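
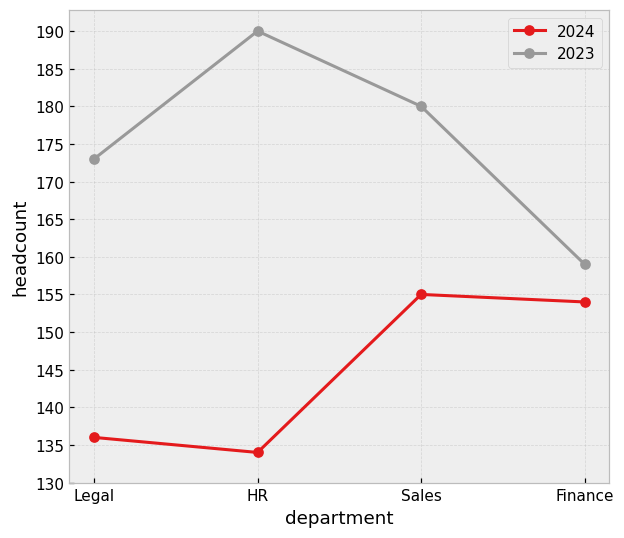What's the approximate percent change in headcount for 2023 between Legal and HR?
≈ +8.6%

Legal ≈ 175, HR ≈ 190; (190 − 175) / 175 ≈ +8.6%.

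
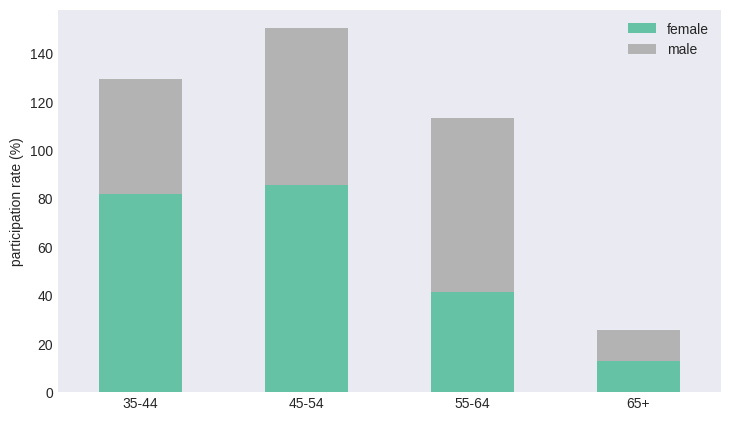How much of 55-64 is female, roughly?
≈ 40

female top ≈ 40, bottom ≈ 0; segment ≈ 40.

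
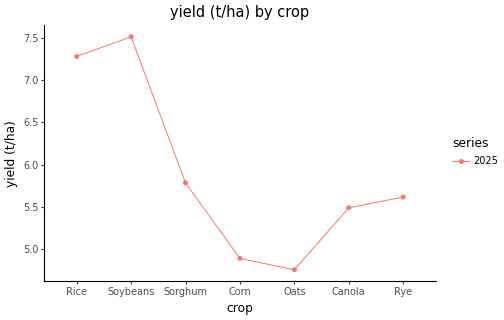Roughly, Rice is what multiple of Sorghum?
Rice ≈ 7.5, Sorghum ≈ 6.0; 7.5/6.0 ≈ 1.25.

≈ 1.25×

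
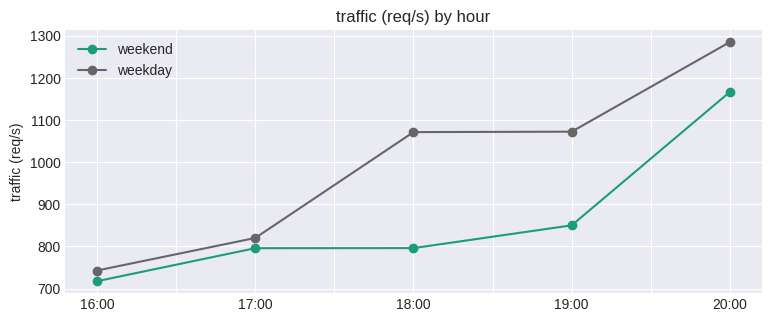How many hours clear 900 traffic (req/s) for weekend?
Above 900: 20:00.

1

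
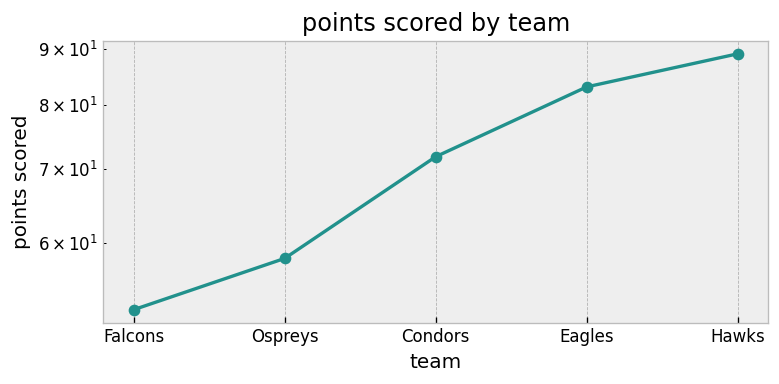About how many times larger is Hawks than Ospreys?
≈ 1.5×

Hawks ≈ 90, Ospreys ≈ 60; 90/60 ≈ 1.5.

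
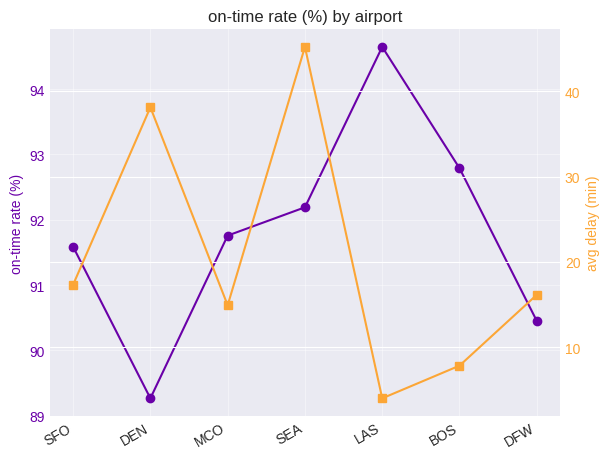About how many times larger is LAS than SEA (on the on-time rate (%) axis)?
LAS ≈ 94.5, SEA ≈ 92.0; 94.5/92.0 ≈ 1.03.

≈ 1.03×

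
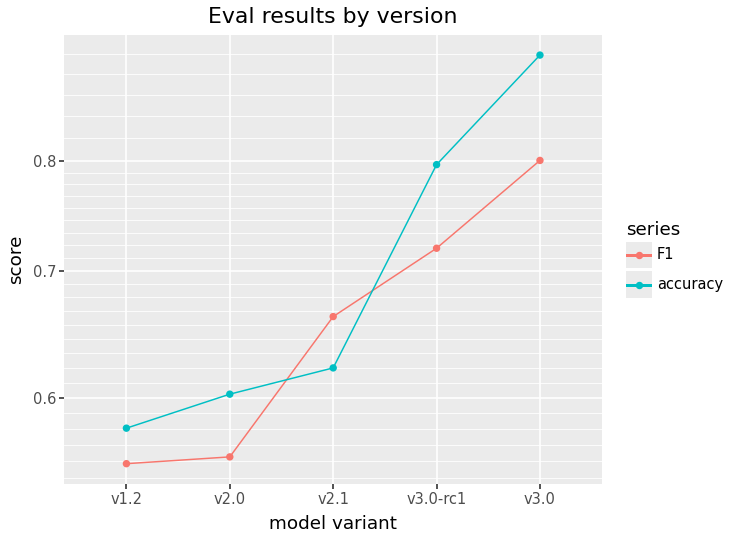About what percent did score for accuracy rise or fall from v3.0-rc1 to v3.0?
v3.0-rc1 ≈ 0.80, v3.0 ≈ 0.90; (0.90 − 0.80) / 0.80 ≈ +12.5%.

≈ +12.5%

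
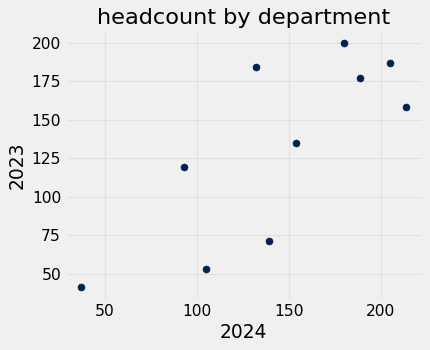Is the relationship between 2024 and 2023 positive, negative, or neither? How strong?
positive, strong

Points are positively correlated; strong (|r| ≈ 0.8).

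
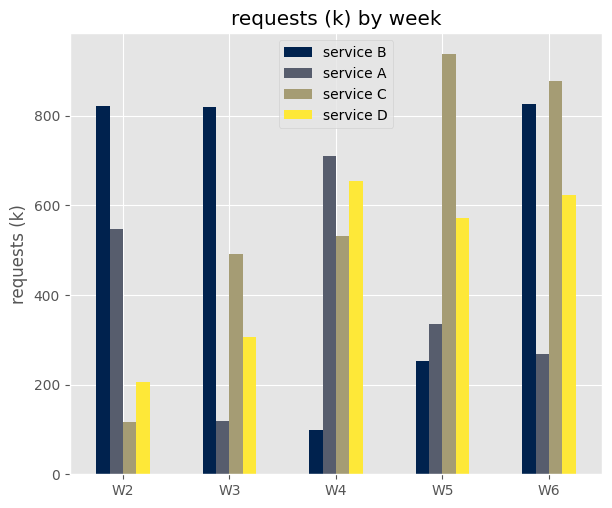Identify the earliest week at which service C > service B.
W3: service C ≈ 500 vs service B ≈ 800 (not yet); W4: service C ≈ 500 vs service B ≈ 100 (first crossover).

W4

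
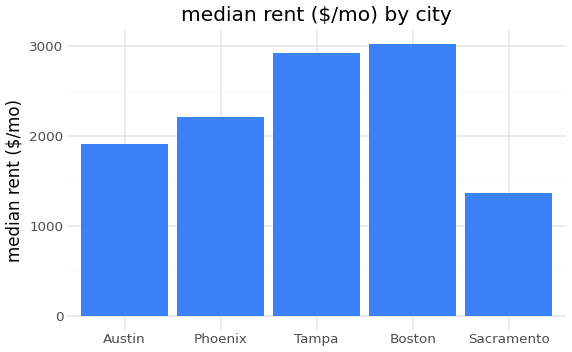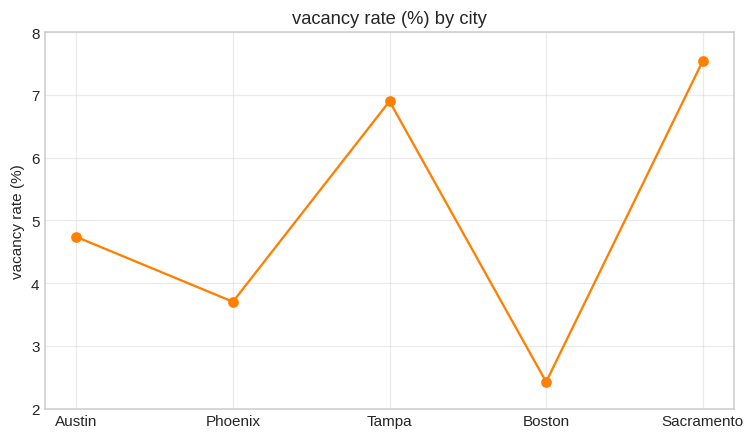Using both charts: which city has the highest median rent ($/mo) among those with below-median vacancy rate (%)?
Chart 2 median vacancy rate (%) ≈ 5; below-median cities: Phoenix, Boston. Among those, Boston has the highest median rent ($/mo) (≈ 3000).

Boston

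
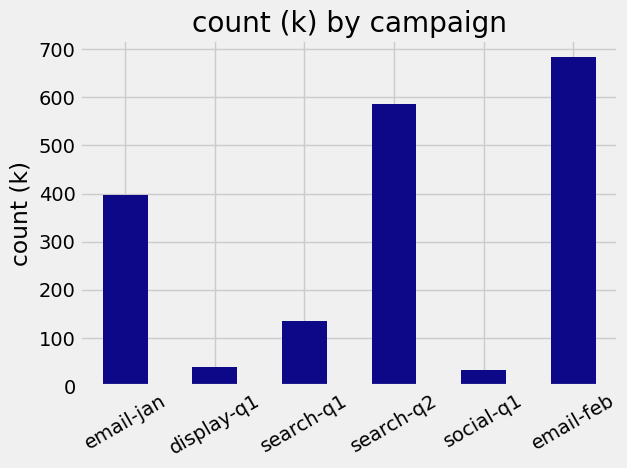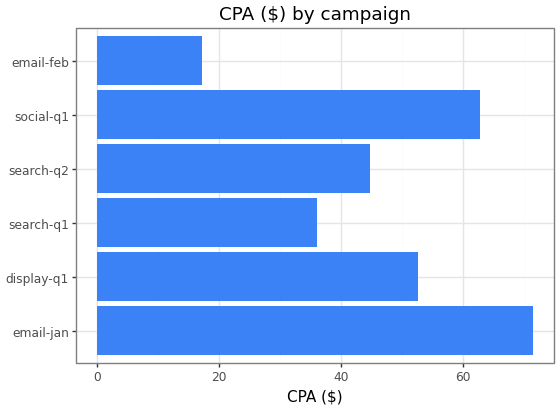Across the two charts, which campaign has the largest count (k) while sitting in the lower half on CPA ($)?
Chart 2 median CPA ($) ≈ 50; below-median campaigns: search-q1, search-q2, email-feb. Among those, email-feb has the highest count (k) (≈ 700).

email-feb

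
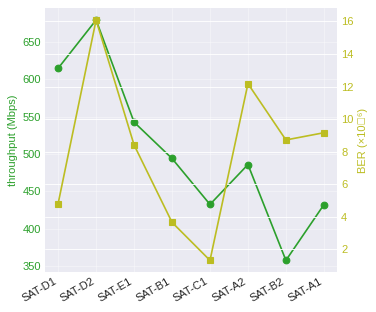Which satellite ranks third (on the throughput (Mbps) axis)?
Top 4 (on the throughput (Mbps) axis): SAT-D2 ≈ 700, SAT-D1 ≈ 600, SAT-E1 ≈ 550, SAT-B1 ≈ 500.

SAT-E1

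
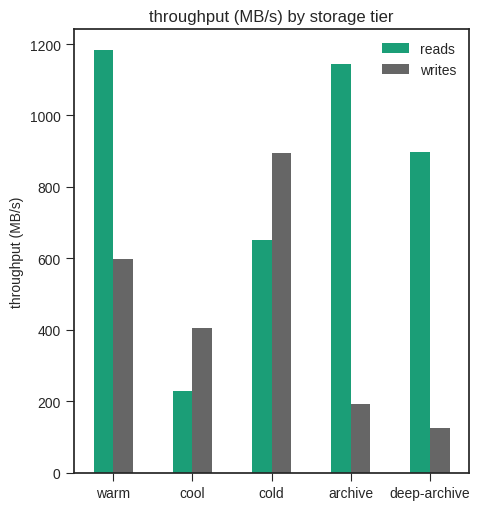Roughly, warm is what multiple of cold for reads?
warm ≈ 1200, cold ≈ 700; 1200/700 ≈ 1.71.

≈ 1.71×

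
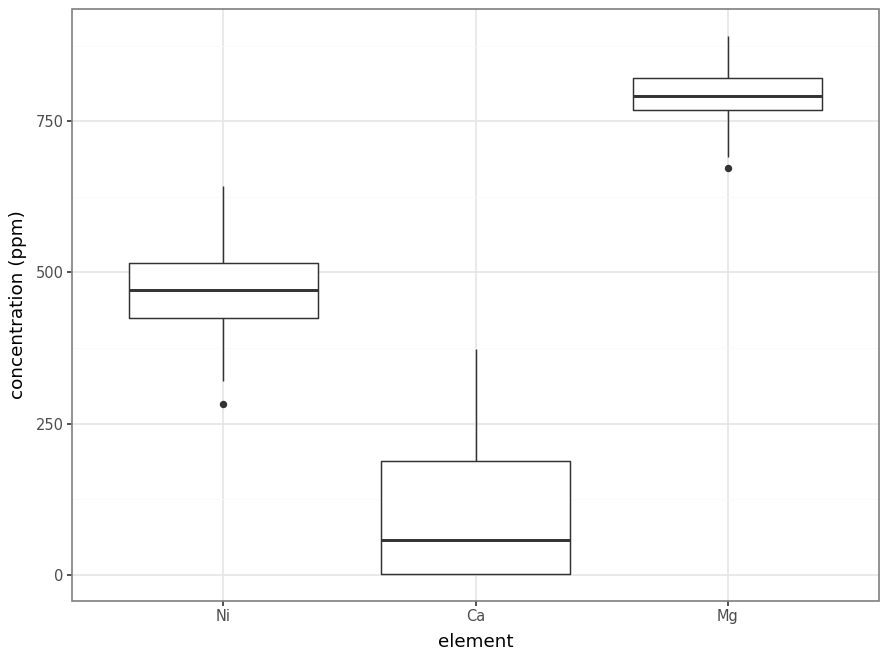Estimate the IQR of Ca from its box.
≈ 200

Q3 ≈ 200, Q1 ≈ 0; IQR ≈ 200.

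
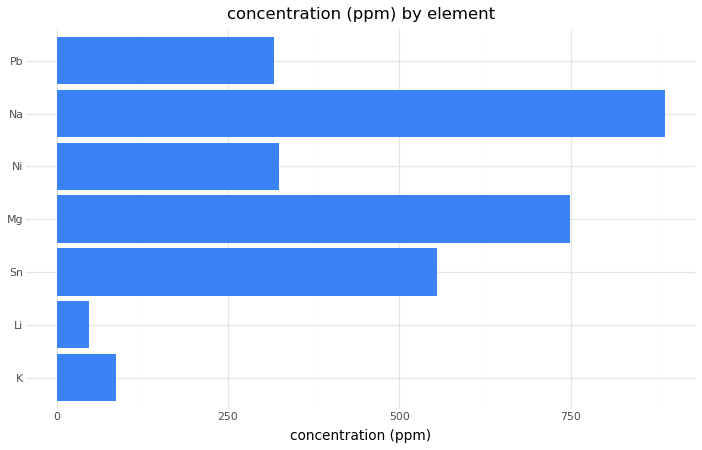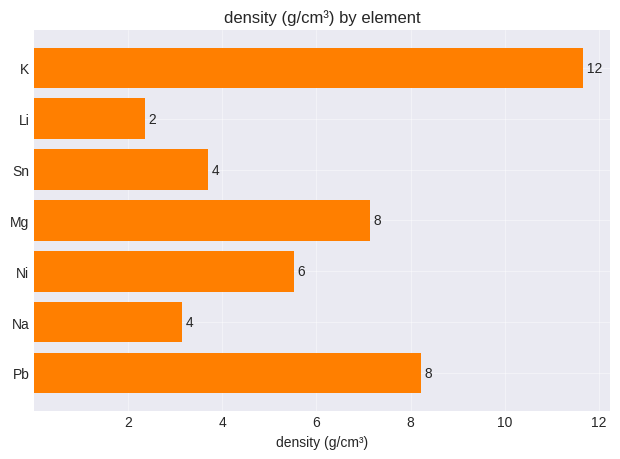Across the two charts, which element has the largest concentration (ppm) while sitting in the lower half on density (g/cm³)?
Chart 2 median density (g/cm³) ≈ 6; below-median elements: Li, Sn, Na. Among those, Na has the highest concentration (ppm) (≈ 900).

Na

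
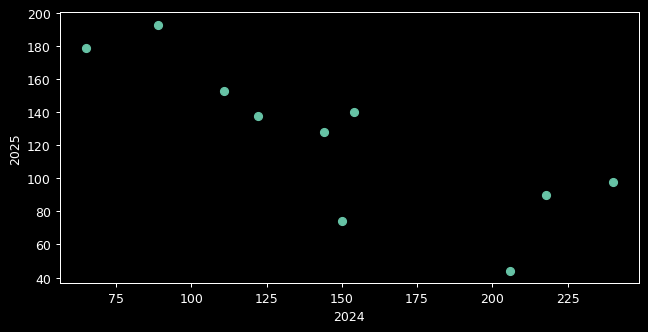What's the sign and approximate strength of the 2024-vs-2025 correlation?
Points are negatively correlated; strong (|r| ≈ 0.8).

negative, strong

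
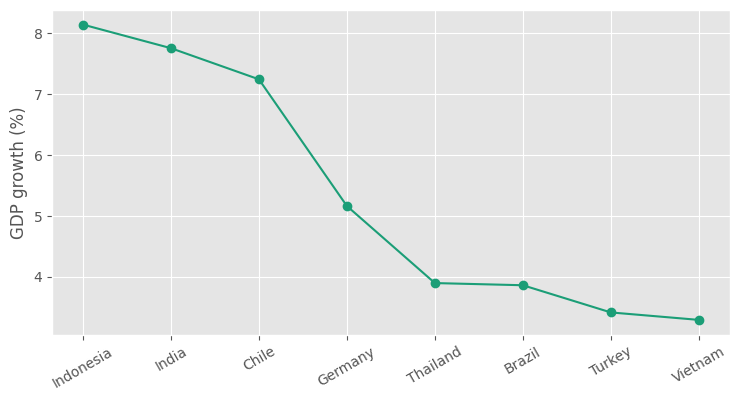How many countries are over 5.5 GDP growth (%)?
Above 5.5: Indonesia, India, Chile.

3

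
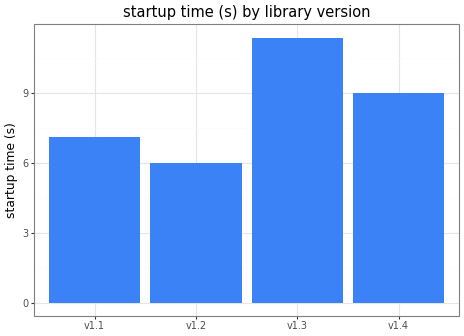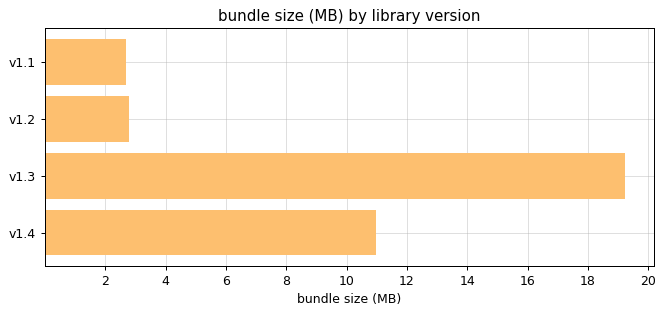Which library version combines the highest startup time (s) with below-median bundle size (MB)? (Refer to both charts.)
Chart 2 median bundle size (MB) ≈ 6; below-median library versions: v1.1, v1.2. Among those, v1.1 has the highest startup time (s) (≈ 8).

v1.1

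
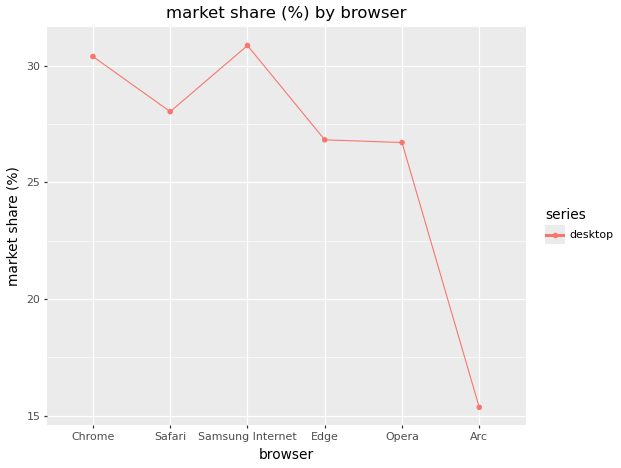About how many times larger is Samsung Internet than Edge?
Samsung Internet ≈ 30, Edge ≈ 26; 30/26 ≈ 1.15.

≈ 1.15×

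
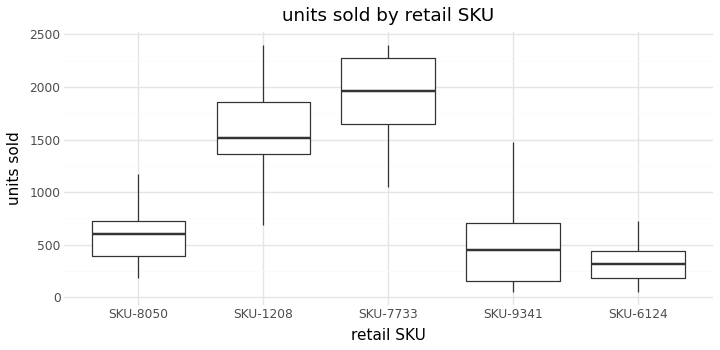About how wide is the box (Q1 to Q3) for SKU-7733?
≈ 600

Q3 ≈ 2200, Q1 ≈ 1600; IQR ≈ 600.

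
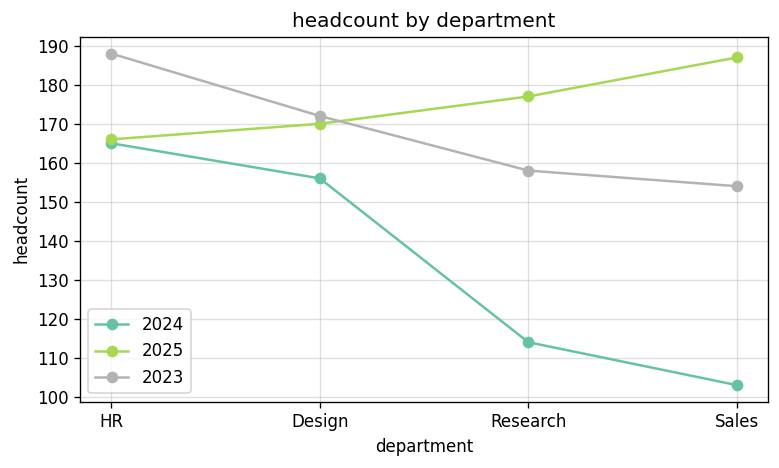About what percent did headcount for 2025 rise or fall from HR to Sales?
HR ≈ 170, Sales ≈ 190; (190 − 170) / 170 ≈ +11.8%.

≈ +11.8%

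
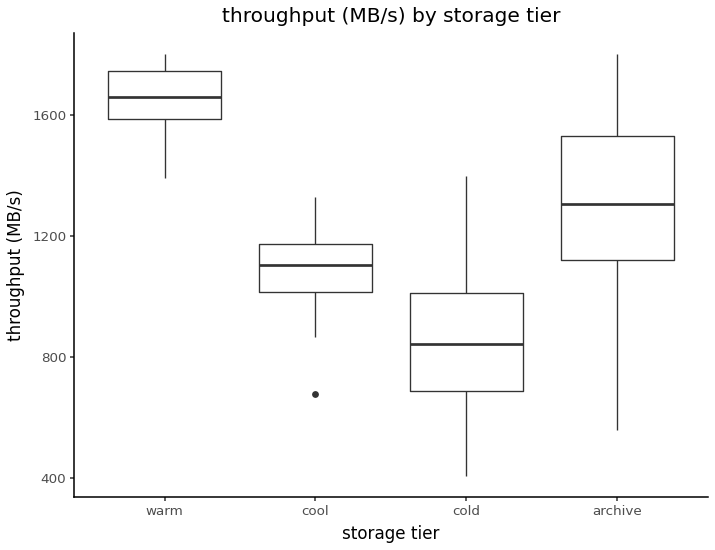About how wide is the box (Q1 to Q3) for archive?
Q3 ≈ 1500, Q1 ≈ 1100; IQR ≈ 400.

≈ 400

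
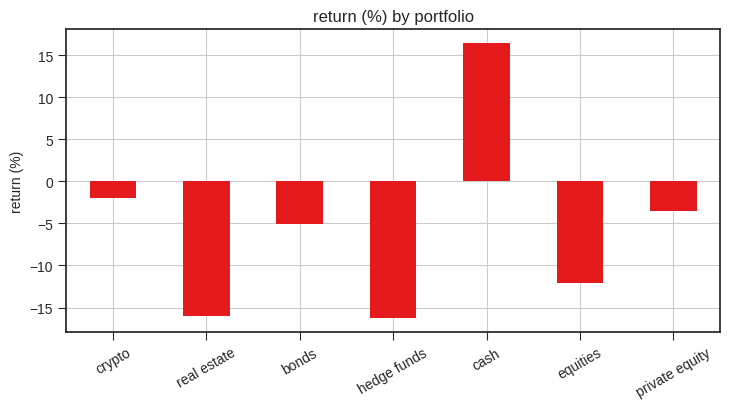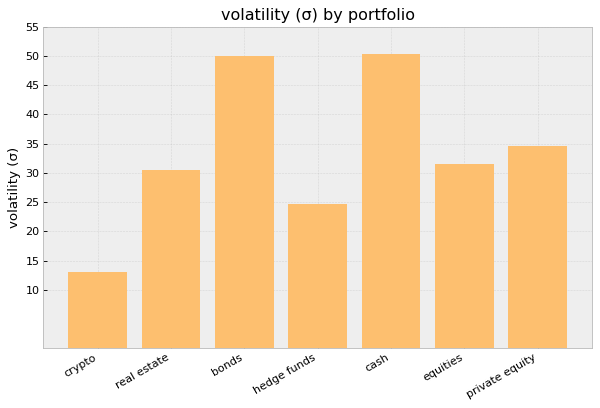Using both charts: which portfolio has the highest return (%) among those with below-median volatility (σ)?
crypto

Chart 2 median volatility (σ) ≈ 30; below-median portfolios: crypto, real estate, hedge funds. Among those, crypto has the highest return (%) (≈ -2).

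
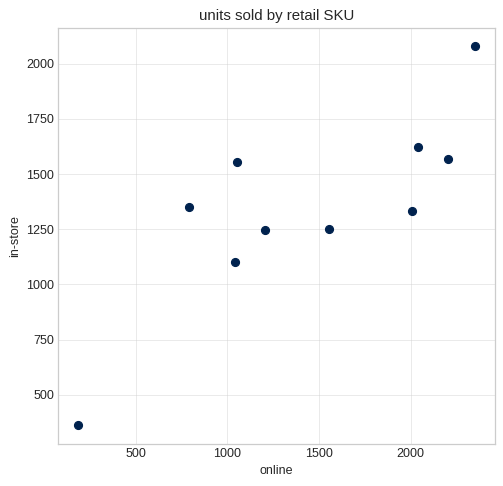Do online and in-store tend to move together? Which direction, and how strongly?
Points are positively correlated; strong (|r| ≈ 0.8).

positive, strong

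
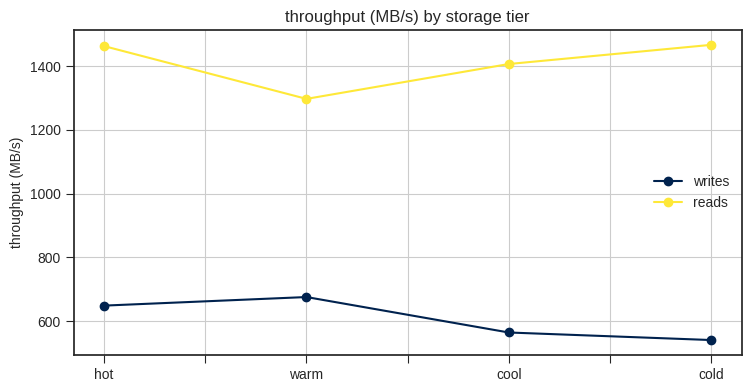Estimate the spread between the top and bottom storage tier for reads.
≈ 200

Max cold ≈ 1500, min warm ≈ 1300; range ≈ 200.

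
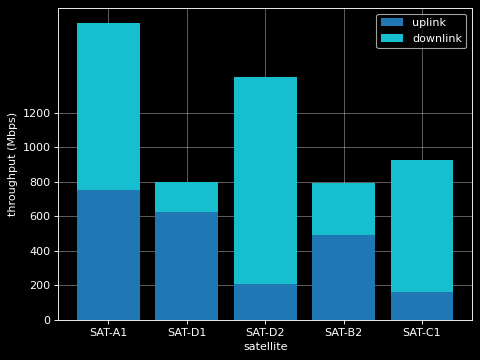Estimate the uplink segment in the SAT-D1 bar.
≈ 600

uplink top ≈ 600, bottom ≈ 0; segment ≈ 600.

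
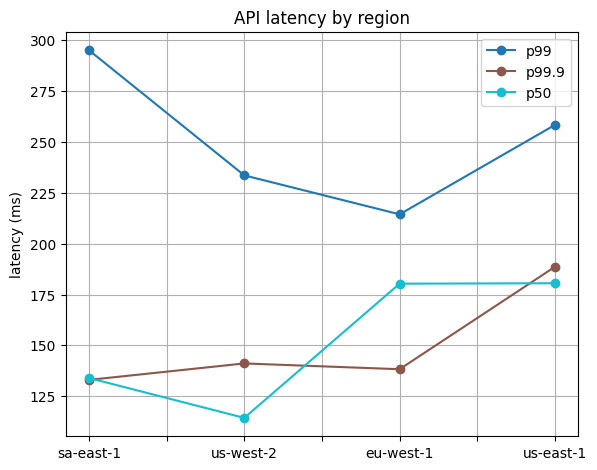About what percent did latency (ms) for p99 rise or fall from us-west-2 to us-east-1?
us-west-2 ≈ 240, us-east-1 ≈ 260; (260 − 240) / 240 ≈ +8.3%.

≈ +8.3%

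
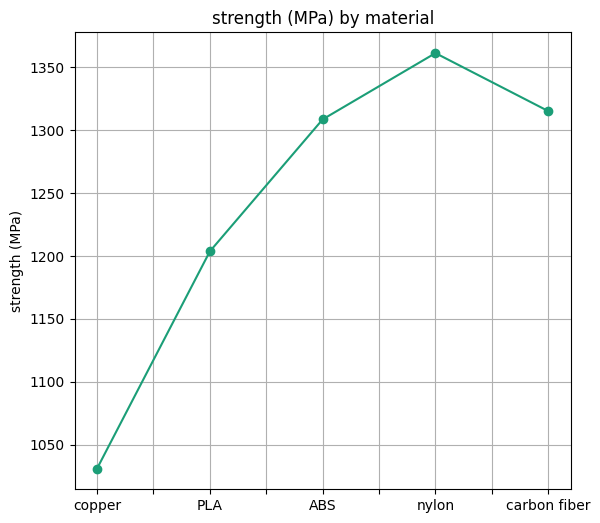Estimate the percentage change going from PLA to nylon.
PLA ≈ 1200, nylon ≈ 1350; (1350 − 1200) / 1200 ≈ +12.5%.

≈ +12.5%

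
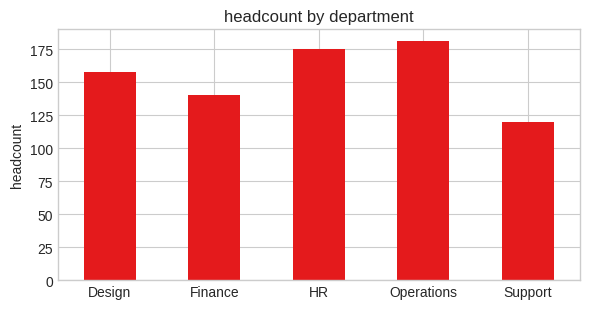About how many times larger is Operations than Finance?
Operations ≈ 180, Finance ≈ 140; 180/140 ≈ 1.29.

≈ 1.29×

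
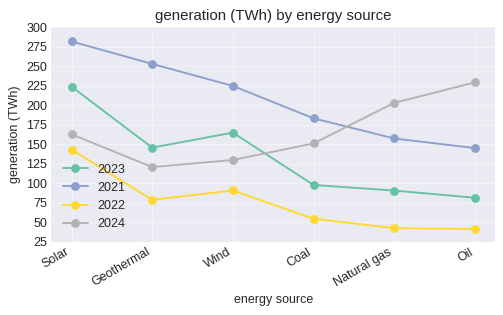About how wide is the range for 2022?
≈ 100

Max Solar ≈ 150, min Oil ≈ 50; range ≈ 100.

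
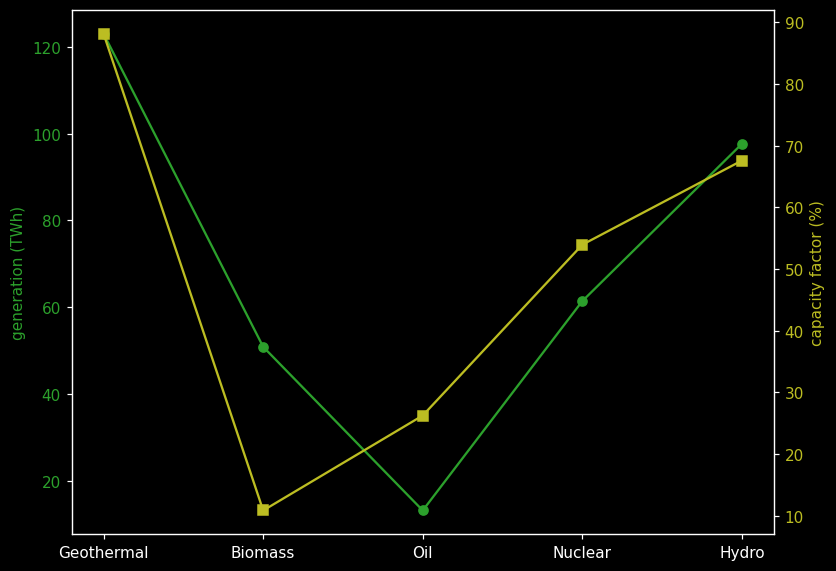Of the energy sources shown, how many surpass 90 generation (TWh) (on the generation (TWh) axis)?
Above 90: Geothermal, Hydro.

2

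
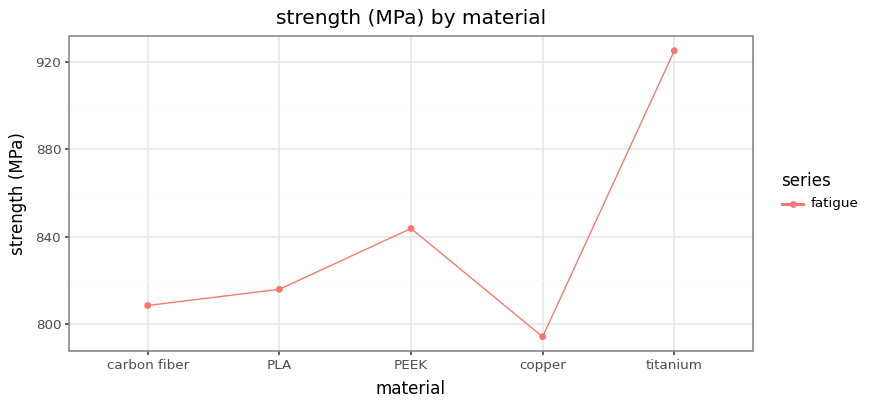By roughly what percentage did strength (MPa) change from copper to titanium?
copper ≈ 800, titanium ≈ 920; (920 − 800) / 800 ≈ +15%.

≈ +15%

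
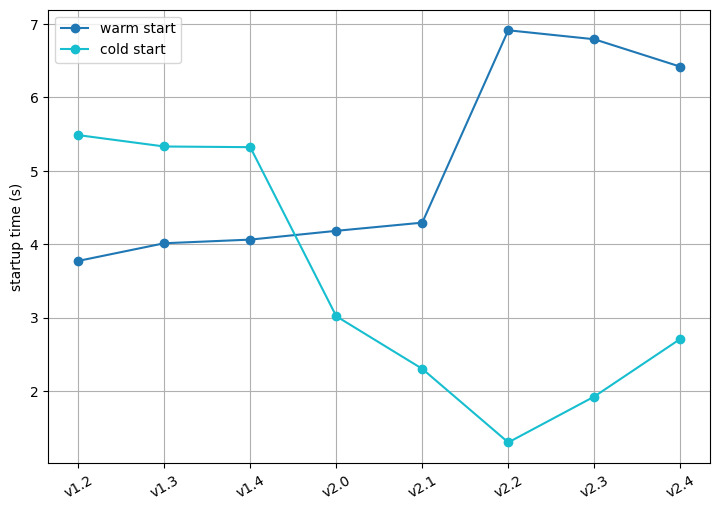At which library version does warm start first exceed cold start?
v2.0

v1.4: warm start ≈ 4.0 vs cold start ≈ 5.5 (not yet); v2.0: warm start ≈ 4.0 vs cold start ≈ 3.0 (first crossover).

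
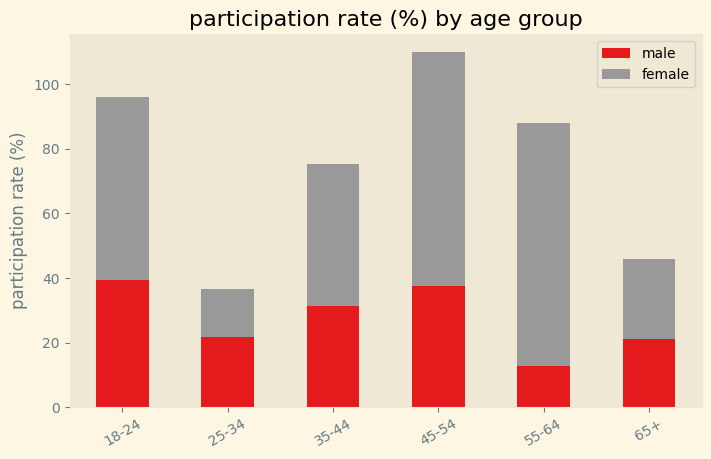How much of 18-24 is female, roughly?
≈ 60

female top ≈ 100, bottom ≈ 40; segment ≈ 60.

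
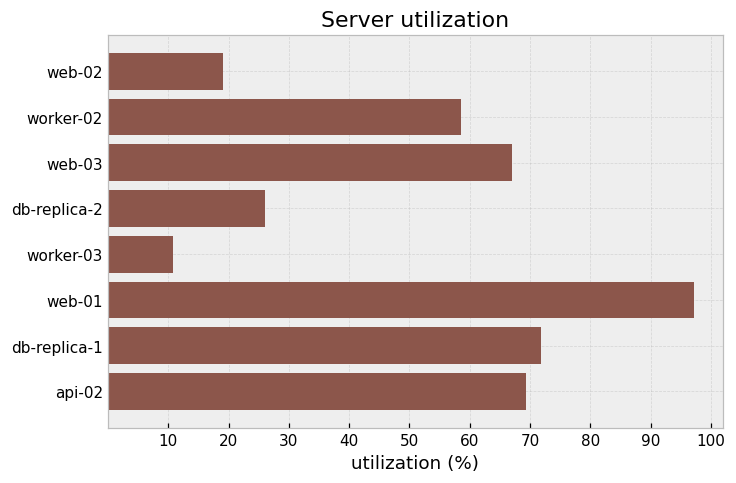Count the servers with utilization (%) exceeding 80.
Above 80: web-01.

1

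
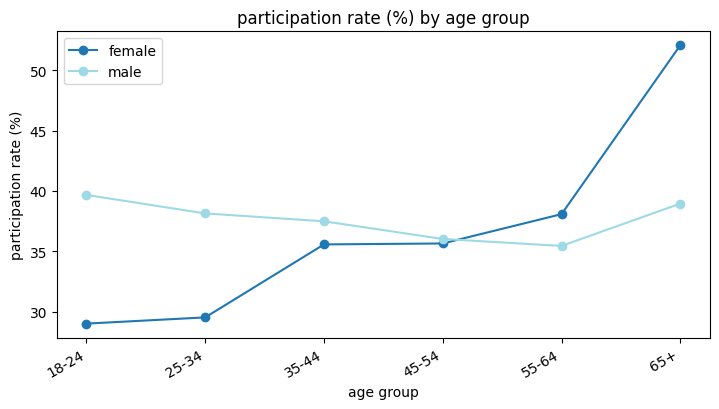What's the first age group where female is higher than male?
55-64

45-54: female ≈ 36 vs male ≈ 36 (not yet); 55-64: female ≈ 38 vs male ≈ 36 (first crossover).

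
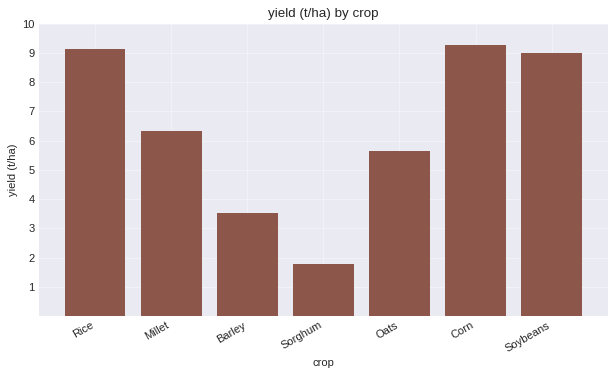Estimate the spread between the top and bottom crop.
Max Corn ≈ 9, min Sorghum ≈ 2; range ≈ 7.

≈ 7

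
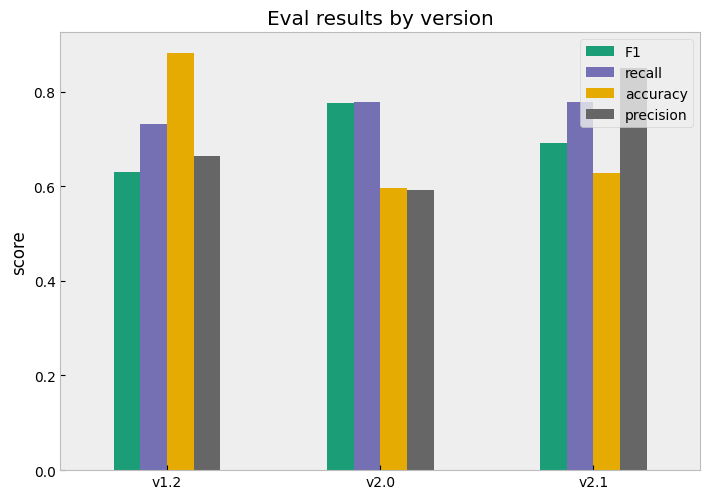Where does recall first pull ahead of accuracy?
v2.0

v1.2: recall ≈ 0.7 vs accuracy ≈ 0.9 (not yet); v2.0: recall ≈ 0.8 vs accuracy ≈ 0.6 (first crossover).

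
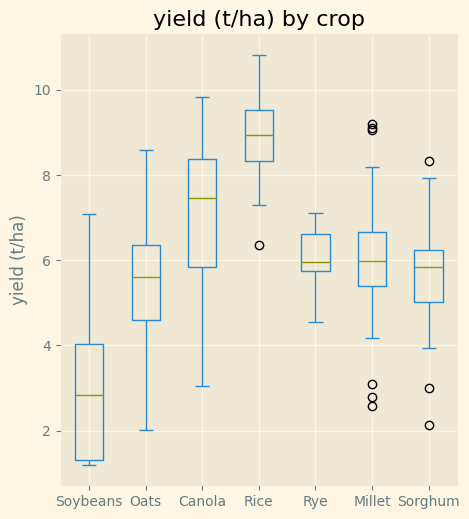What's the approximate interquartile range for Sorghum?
≈ 1

Q3 ≈ 6, Q1 ≈ 5; IQR ≈ 1.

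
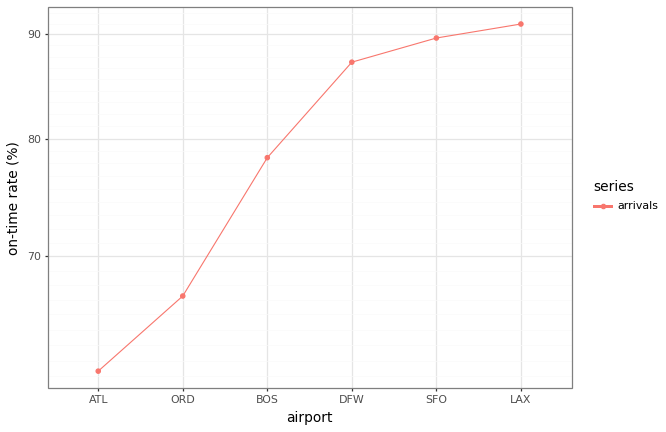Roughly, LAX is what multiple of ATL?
LAX ≈ 90, ATL ≈ 60; 90/60 ≈ 1.5.

≈ 1.5×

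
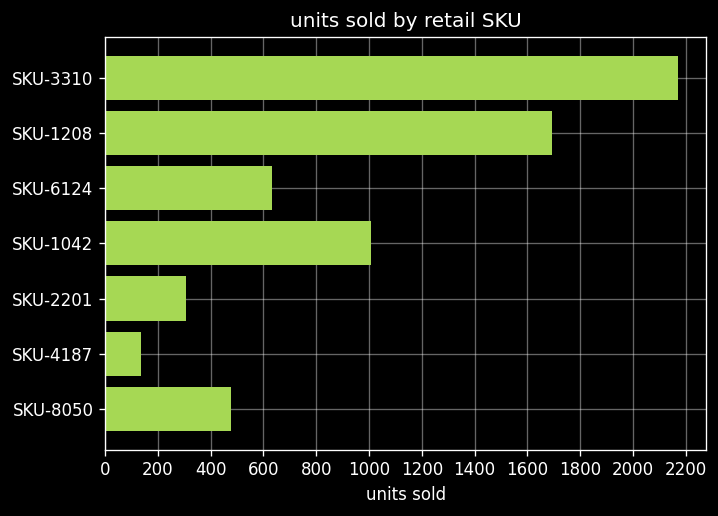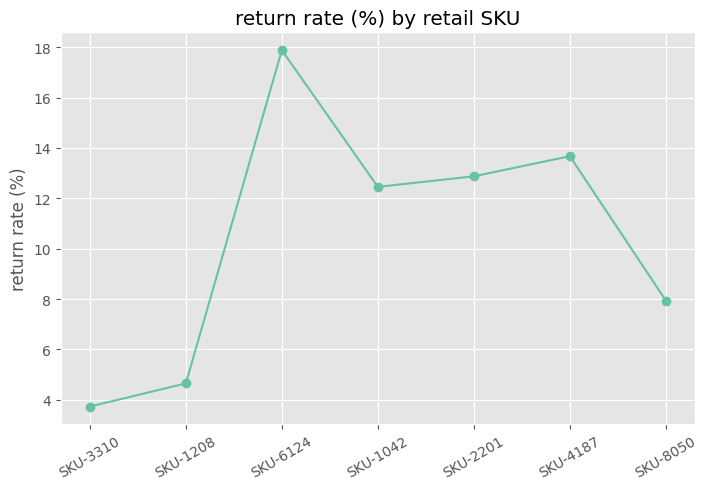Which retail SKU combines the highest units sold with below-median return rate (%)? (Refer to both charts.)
SKU-3310

Chart 2 median return rate (%) ≈ 12; below-median retail SKUs: SKU-3310, SKU-1208, SKU-8050. Among those, SKU-3310 has the highest units sold (≈ 2200).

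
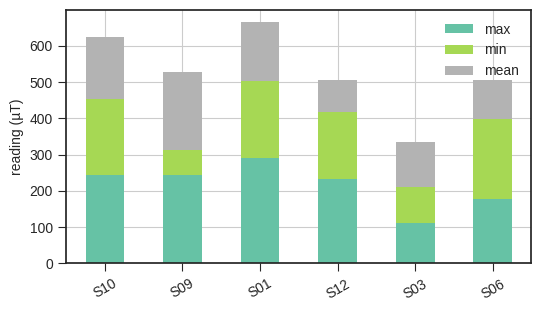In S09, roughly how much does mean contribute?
≈ 200

mean top ≈ 500, bottom ≈ 300; segment ≈ 200.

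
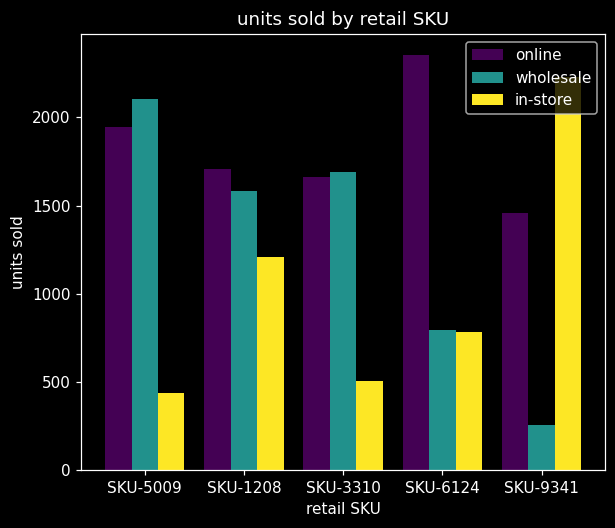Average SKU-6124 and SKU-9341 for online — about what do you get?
(2400 + 1400) / 2 ≈ 1900.

≈ 1900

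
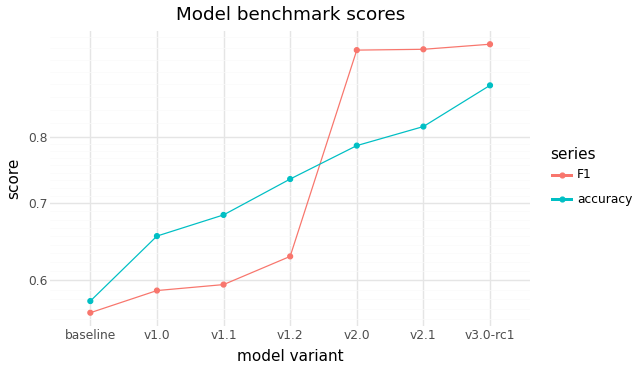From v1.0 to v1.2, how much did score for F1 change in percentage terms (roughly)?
≈ +8.3%

v1.0 ≈ 0.60, v1.2 ≈ 0.65; (0.65 − 0.60) / 0.60 ≈ +8.3%.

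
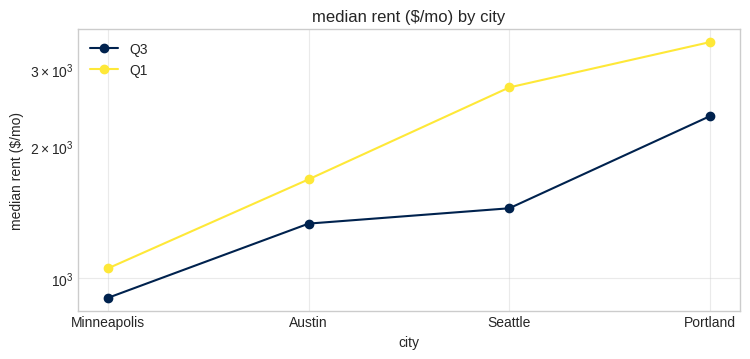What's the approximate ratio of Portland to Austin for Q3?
Portland ≈ 2500, Austin ≈ 1500; 2500/1500 ≈ 1.67.

≈ 1.67×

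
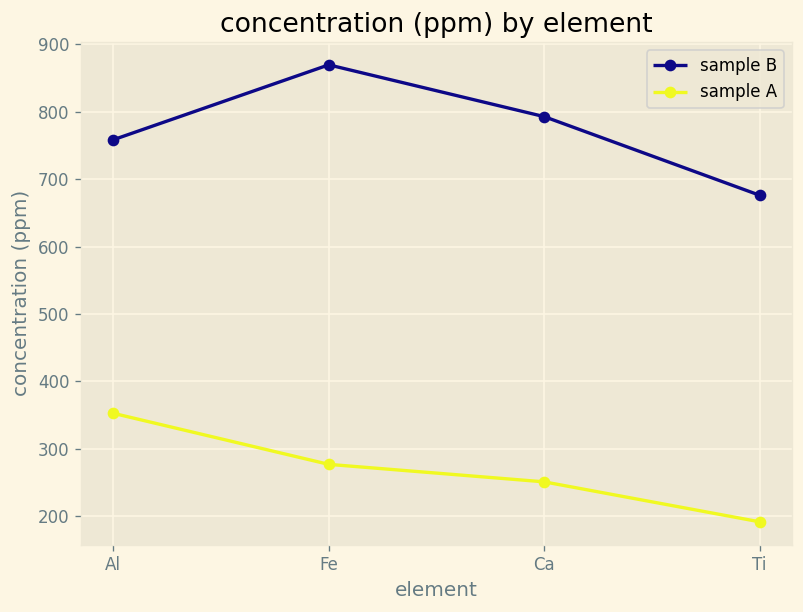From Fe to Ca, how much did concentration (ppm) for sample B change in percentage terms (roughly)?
≈ -11.1%

Fe ≈ 900, Ca ≈ 800; (800 − 900) / 900 ≈ -11.1%.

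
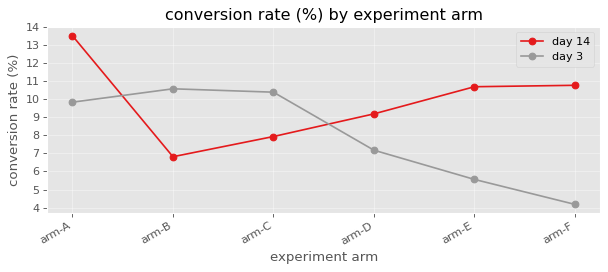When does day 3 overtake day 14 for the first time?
arm-A: day 3 ≈ 10 vs day 14 ≈ 13 (not yet); arm-B: day 3 ≈ 11 vs day 14 ≈ 7 (first crossover).

arm-B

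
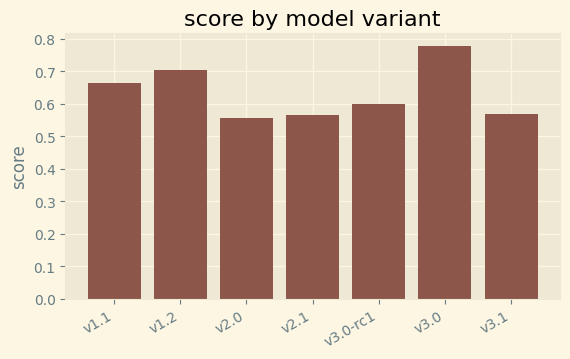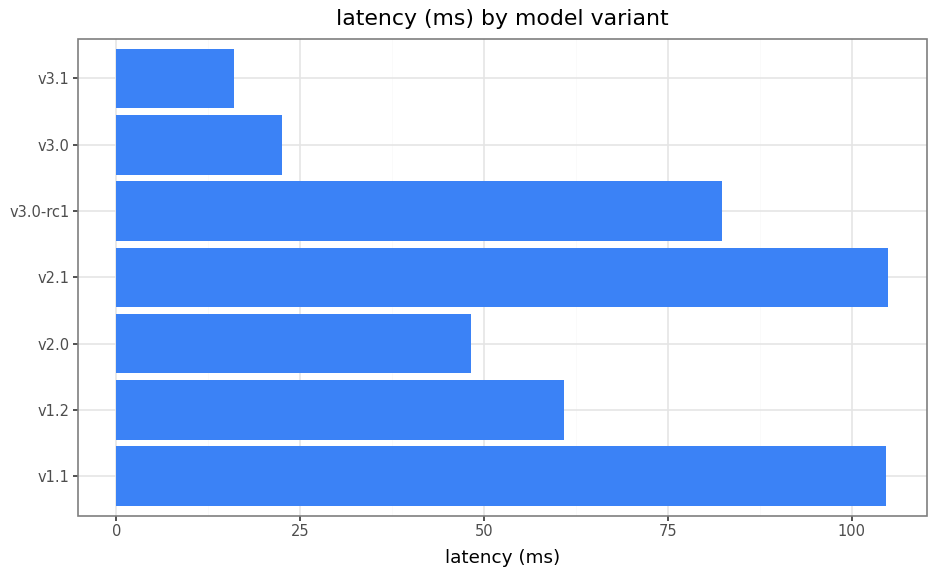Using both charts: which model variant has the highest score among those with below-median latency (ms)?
v3.0

Chart 2 median latency (ms) ≈ 60; below-median model variants: v2.0, v3.0, v3.1. Among those, v3.0 has the highest score (≈ 0.8).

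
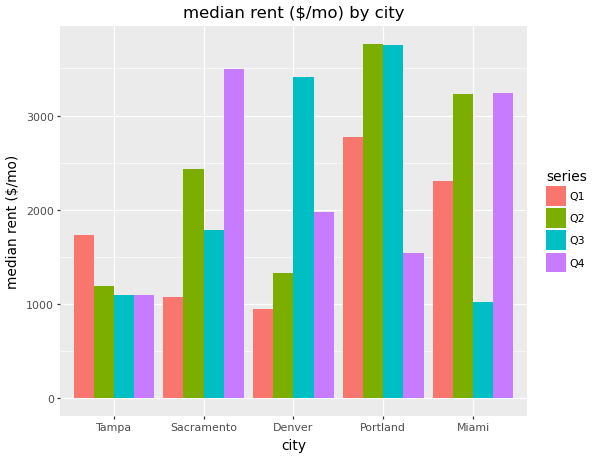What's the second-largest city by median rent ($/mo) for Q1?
Top 3 for Q1: Portland ≈ 3000, Miami ≈ 2500, Tampa ≈ 1500.

Miami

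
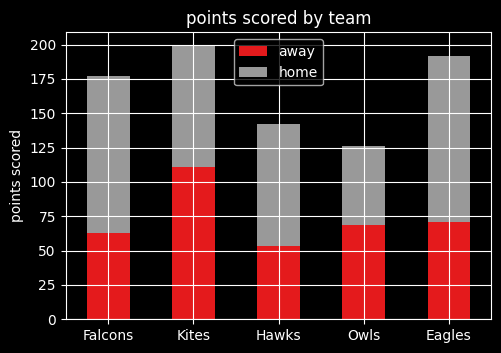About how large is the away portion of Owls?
≈ 60

away top ≈ 60, bottom ≈ 0; segment ≈ 60.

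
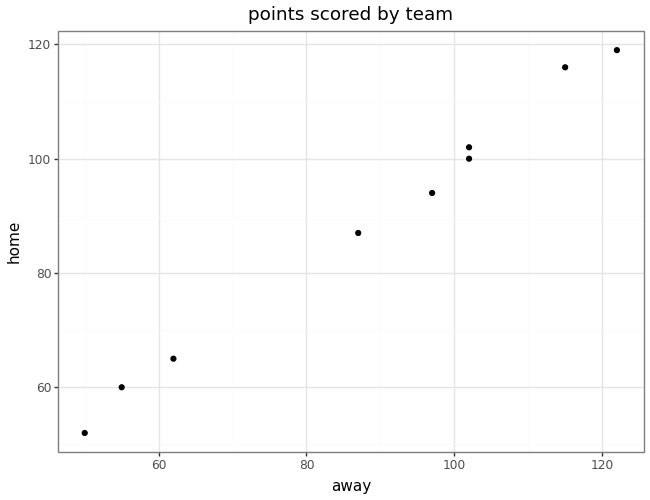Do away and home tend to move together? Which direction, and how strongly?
positive, strong

Points are positively correlated; strong (|r| ≈ 1.0).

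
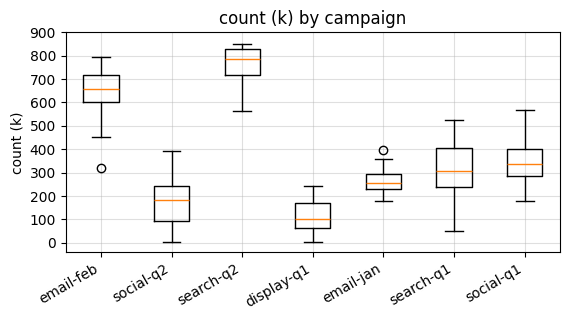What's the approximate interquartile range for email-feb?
Q3 ≈ 700, Q1 ≈ 600; IQR ≈ 100.

≈ 100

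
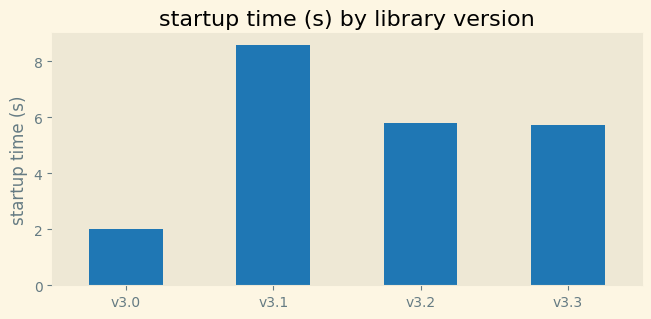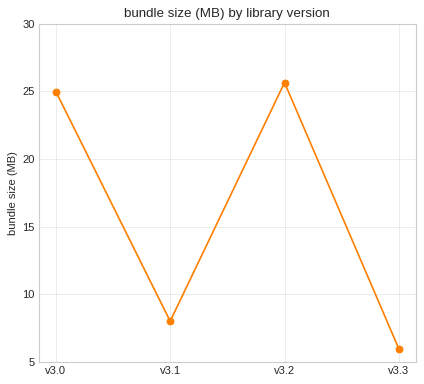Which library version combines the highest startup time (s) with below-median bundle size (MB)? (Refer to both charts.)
v3.1

Chart 2 median bundle size (MB) ≈ 15; below-median library versions: v3.1, v3.3. Among those, v3.1 has the highest startup time (s) (≈ 9).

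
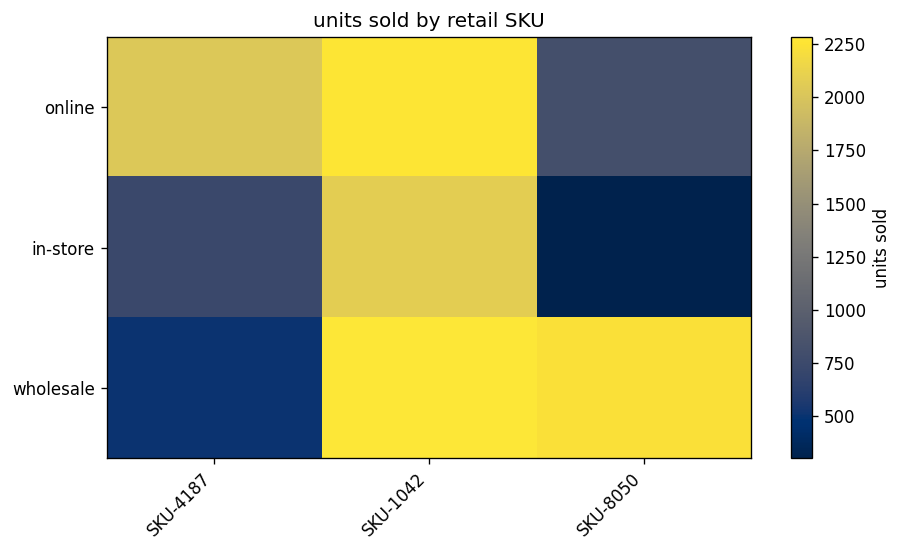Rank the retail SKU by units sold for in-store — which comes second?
Top 3 for in-store: SKU-1042 ≈ 2000, SKU-4187 ≈ 800, SKU-8050 ≈ 400.

SKU-4187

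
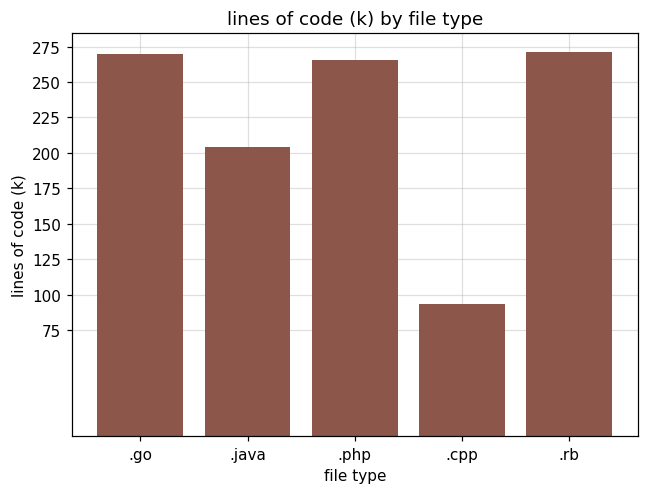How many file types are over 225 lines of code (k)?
Above 225: .go, .php, .rb.

3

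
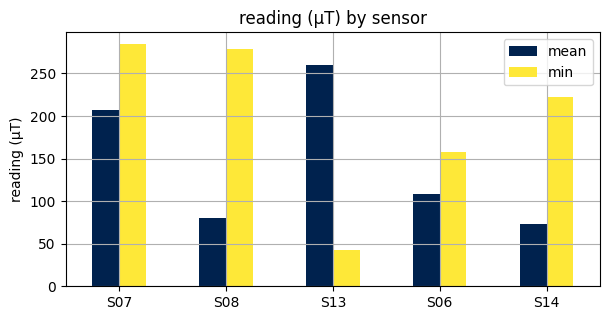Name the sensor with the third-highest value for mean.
S06

Top 4 for mean: S13 ≈ 250, S07 ≈ 200, S06 ≈ 100, S08 ≈ 75.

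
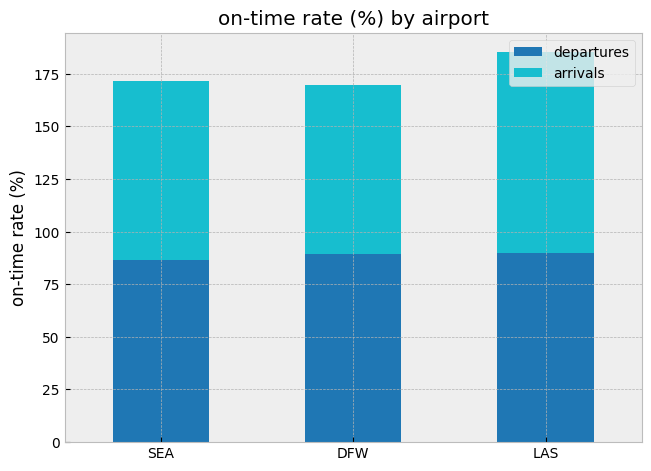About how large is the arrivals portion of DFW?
≈ 80

arrivals top ≈ 160, bottom ≈ 80; segment ≈ 80.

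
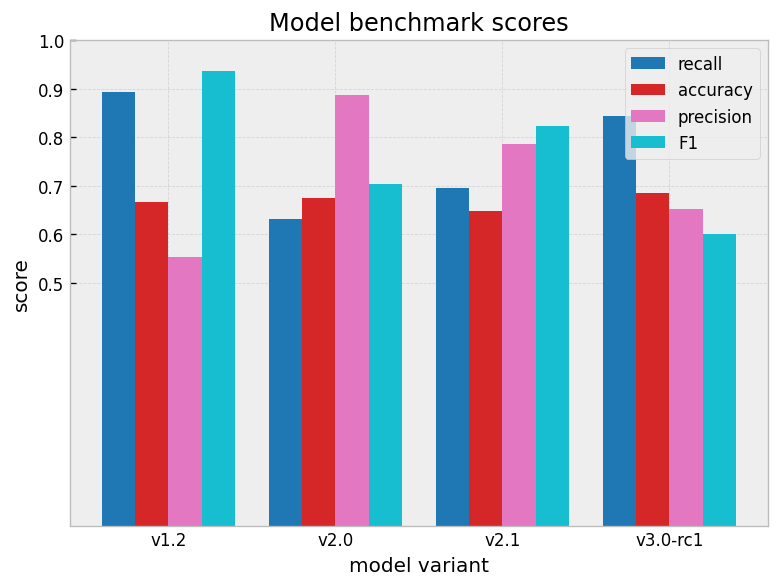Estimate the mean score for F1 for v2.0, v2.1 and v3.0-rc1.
(0.7 + 0.8 + 0.6) / 3 ≈ 0.7.

≈ 0.7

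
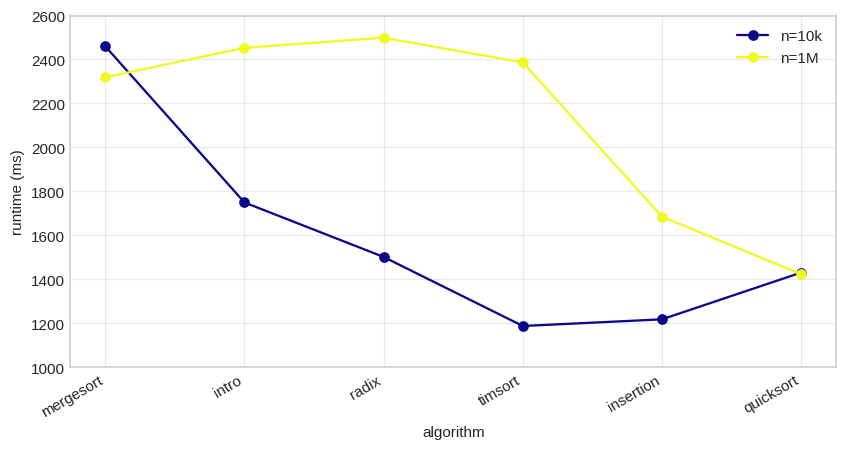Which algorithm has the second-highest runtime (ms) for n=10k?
intro

Top 3 for n=10k: mergesort ≈ 2400, intro ≈ 1800, radix ≈ 1600.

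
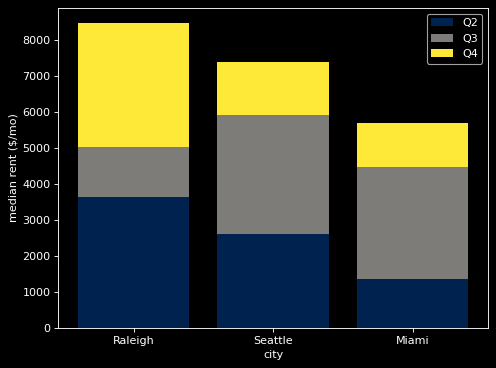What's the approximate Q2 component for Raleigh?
≈ 4000

Q2 top ≈ 4000, bottom ≈ 0; segment ≈ 4000.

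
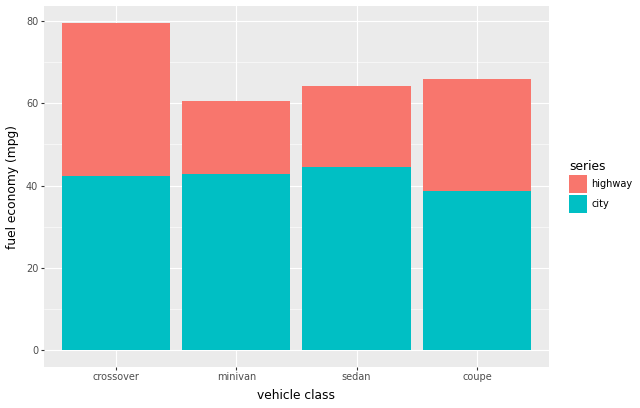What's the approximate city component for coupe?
≈ 40

city top ≈ 40, bottom ≈ 0; segment ≈ 40.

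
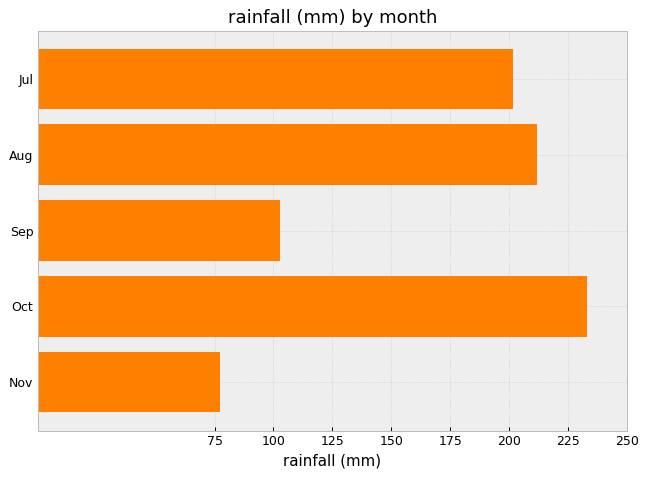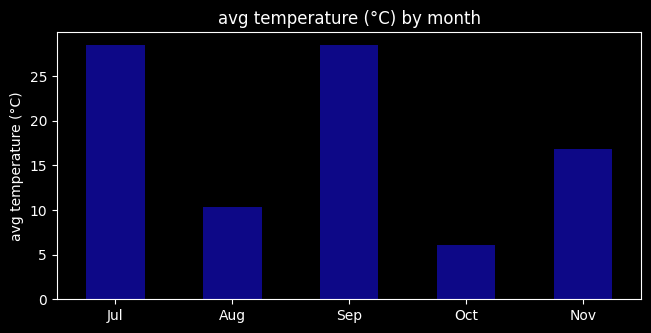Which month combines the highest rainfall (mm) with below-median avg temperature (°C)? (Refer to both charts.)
Chart 2 median avg temperature (°C) ≈ 15; below-median months: Aug, Oct. Among those, Oct has the highest rainfall (mm) (≈ 225).

Oct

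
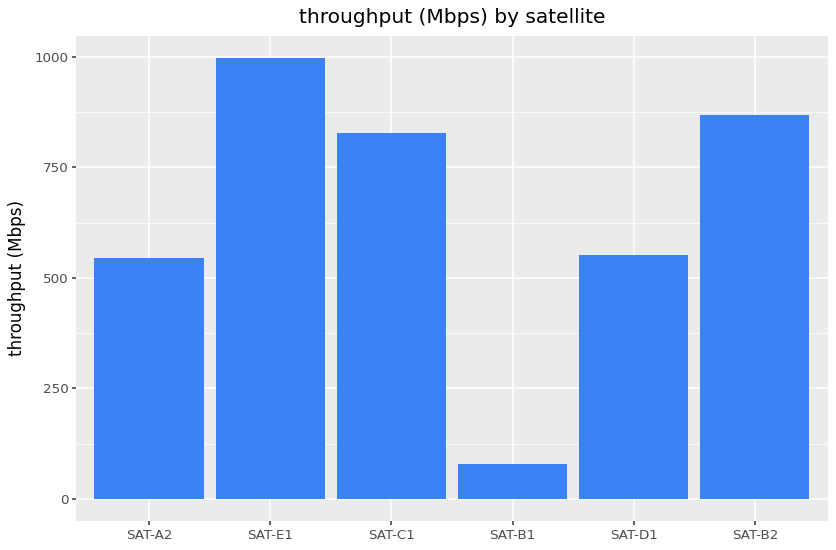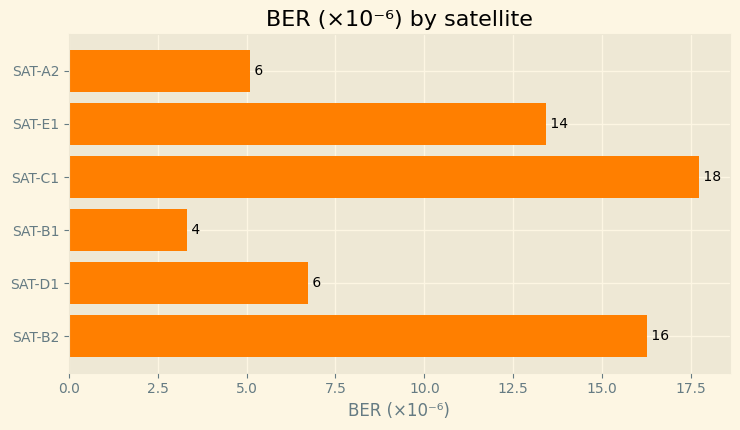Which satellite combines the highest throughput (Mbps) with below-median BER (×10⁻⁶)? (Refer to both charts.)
SAT-D1

Chart 2 median BER (×10⁻⁶) ≈ 10; below-median satellites: SAT-A2, SAT-B1, SAT-D1. Among those, SAT-D1 has the highest throughput (Mbps) (≈ 600).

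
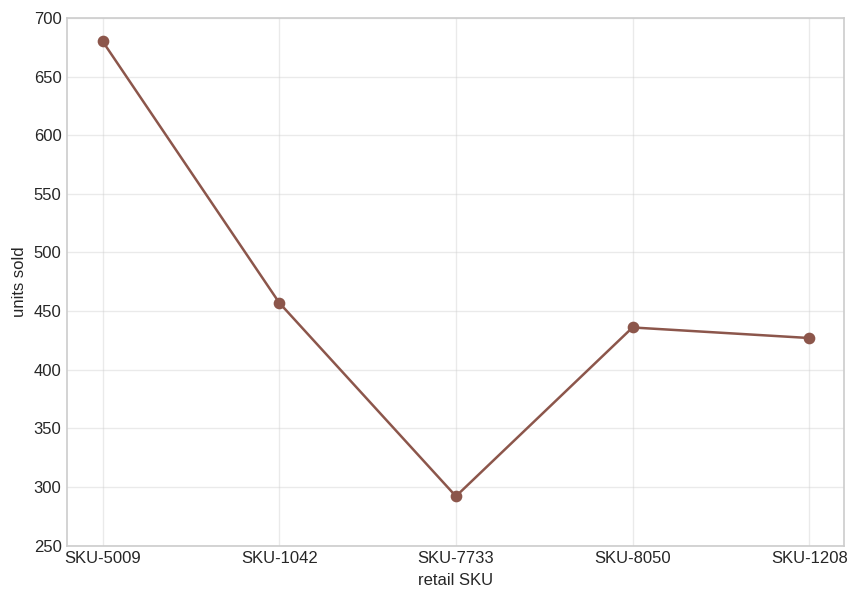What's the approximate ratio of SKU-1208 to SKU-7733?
SKU-1208 ≈ 450, SKU-7733 ≈ 300; 450/300 ≈ 1.5.

≈ 1.5×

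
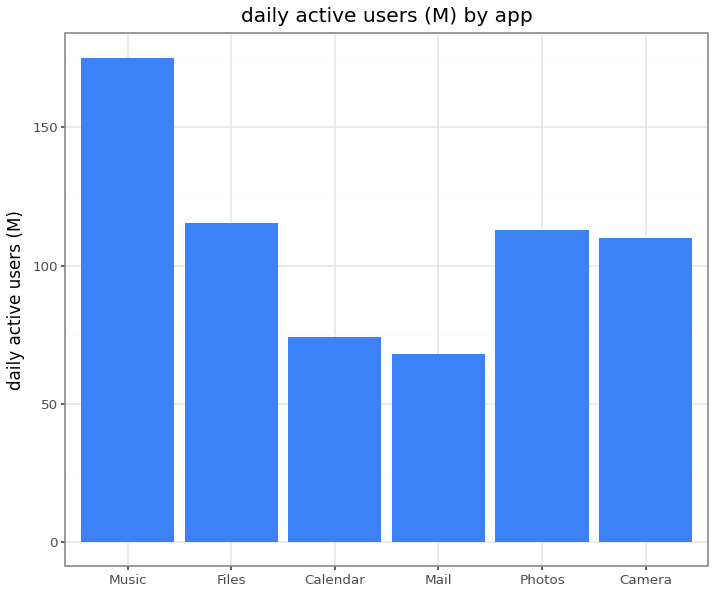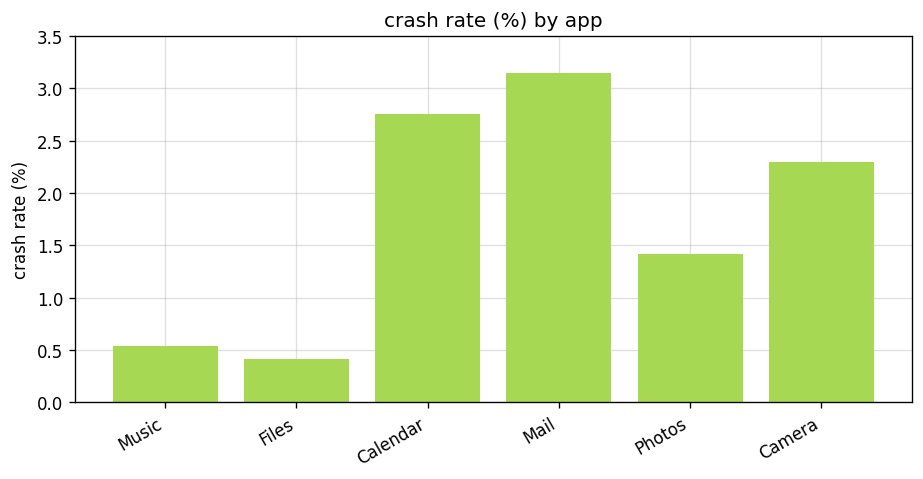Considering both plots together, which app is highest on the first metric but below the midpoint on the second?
Music

Chart 2 median crash rate (%) ≈ 2; below-median apps: Music, Files, Photos. Among those, Music has the highest daily active users (M) (≈ 180).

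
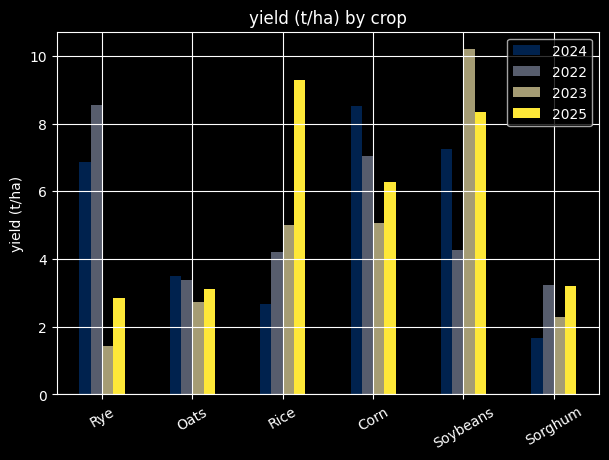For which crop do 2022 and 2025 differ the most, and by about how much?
Rye, ≈ 6 t/ha

Rye: 2022 ≈ 9, 2025 ≈ 3 → gap ≈ 6. Next-largest (Rice) is only ≈ 5.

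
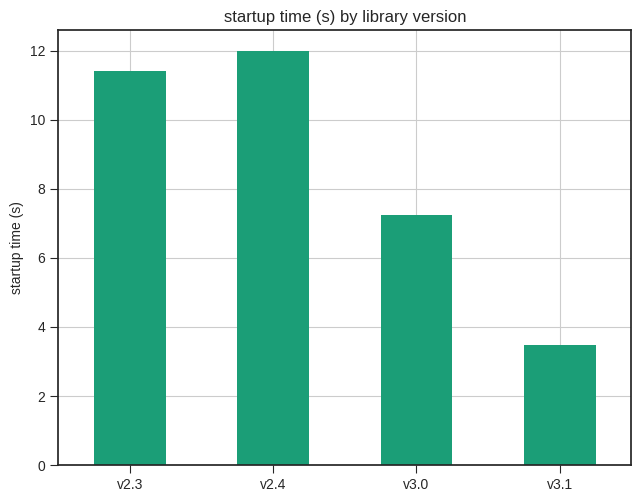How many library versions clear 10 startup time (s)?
2

Above 10: v2.3, v2.4.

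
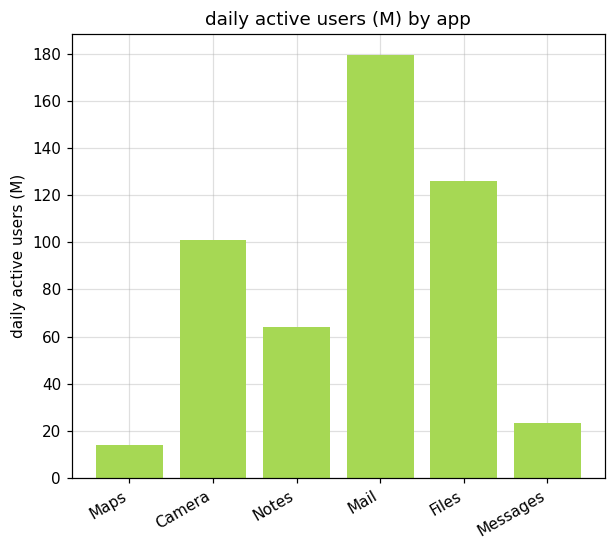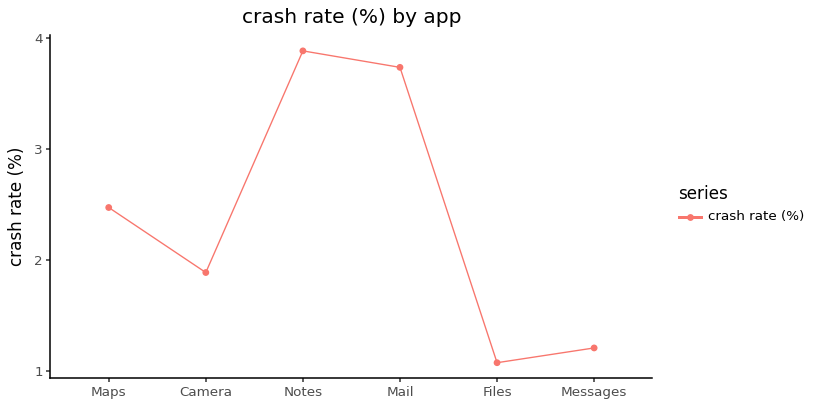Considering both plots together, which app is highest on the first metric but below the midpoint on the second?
Chart 2 median crash rate (%) ≈ 2; below-median apps: Camera, Files, Messages. Among those, Files has the highest daily active users (M) (≈ 120).

Files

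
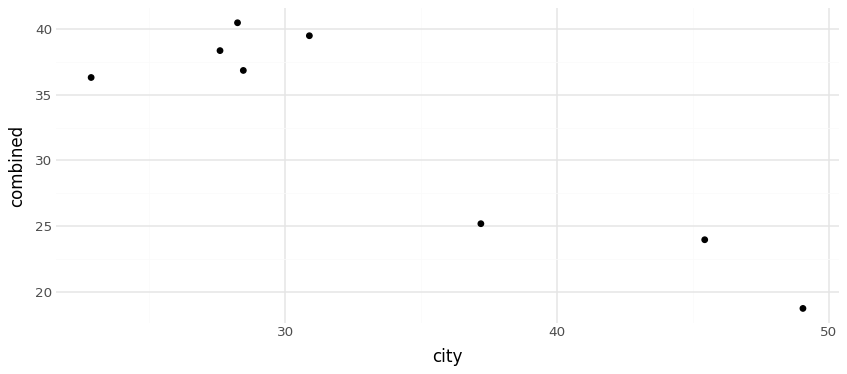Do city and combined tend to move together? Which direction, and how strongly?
negative, strong

Points are negatively correlated; strong (|r| ≈ 0.9).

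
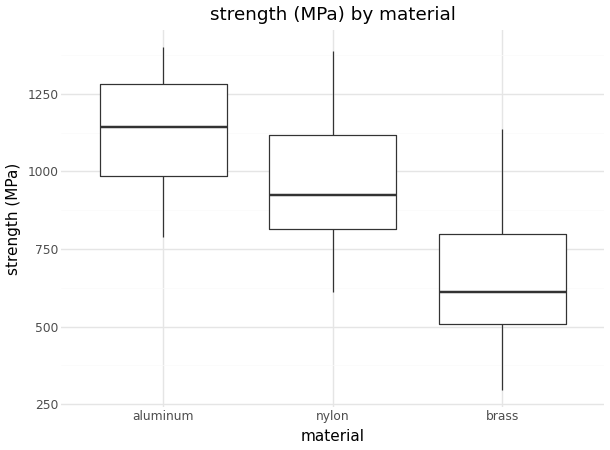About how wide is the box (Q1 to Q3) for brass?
Q3 ≈ 800, Q1 ≈ 500; IQR ≈ 300.

≈ 300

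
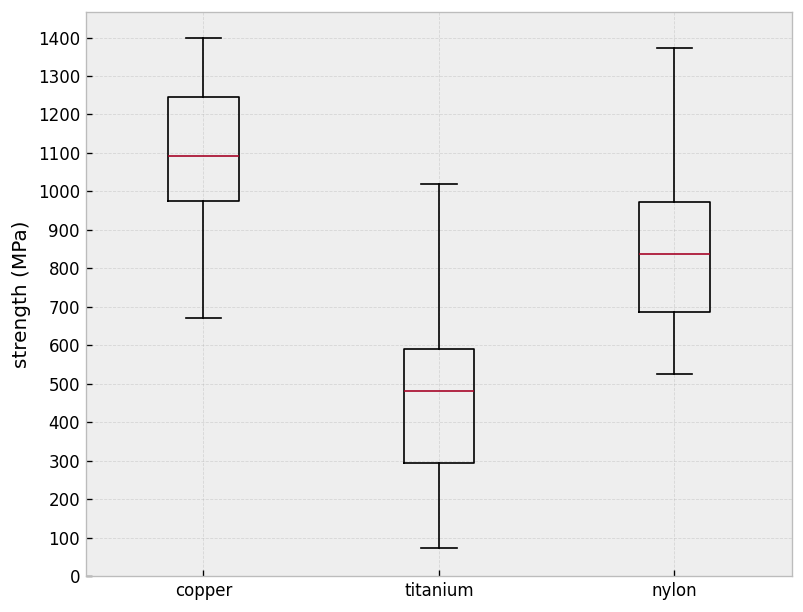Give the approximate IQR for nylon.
Q3 ≈ 1000, Q1 ≈ 700; IQR ≈ 300.

≈ 300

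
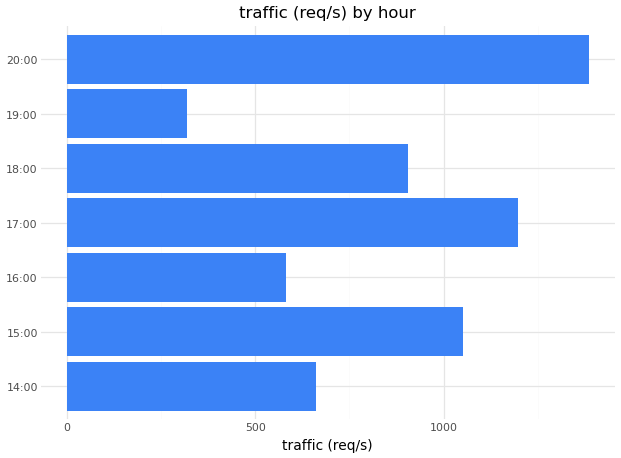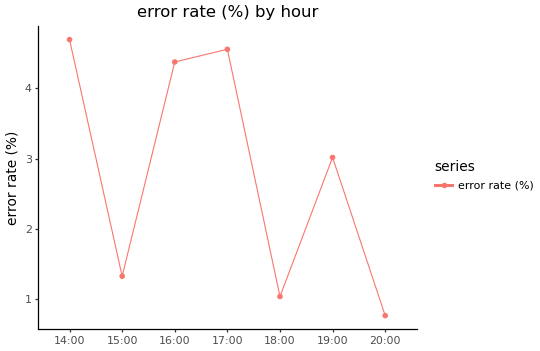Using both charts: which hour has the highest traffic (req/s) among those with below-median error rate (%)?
20:00

Chart 2 median error rate (%) ≈ 3; below-median hours: 15:00, 18:00, 20:00. Among those, 20:00 has the highest traffic (req/s) (≈ 1400).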